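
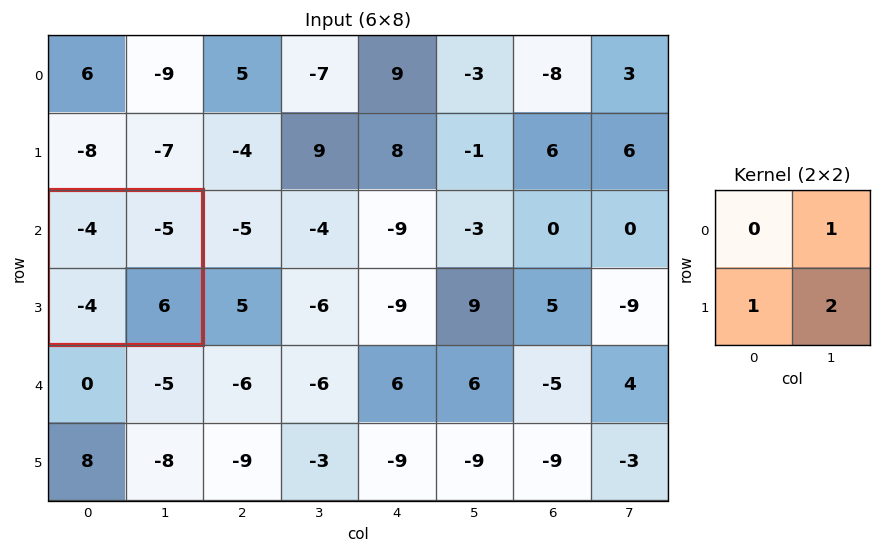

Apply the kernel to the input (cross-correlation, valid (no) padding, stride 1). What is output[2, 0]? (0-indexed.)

The receptive field on the input at this output position is [-4 -5 / -4 6]. Elementwise product with the kernel and sum: -5·1 + -4·1 + 6·2.

3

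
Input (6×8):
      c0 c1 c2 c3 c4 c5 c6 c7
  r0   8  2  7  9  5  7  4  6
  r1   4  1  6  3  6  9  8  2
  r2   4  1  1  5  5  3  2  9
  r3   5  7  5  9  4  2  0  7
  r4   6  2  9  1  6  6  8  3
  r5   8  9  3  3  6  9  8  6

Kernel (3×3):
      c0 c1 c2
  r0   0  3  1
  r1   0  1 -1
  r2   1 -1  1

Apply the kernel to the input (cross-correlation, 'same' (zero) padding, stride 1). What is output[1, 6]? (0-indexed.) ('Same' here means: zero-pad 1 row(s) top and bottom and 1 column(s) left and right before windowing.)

The receptive field on the zero-padded input at this output position is [7 4 6 / 9 8 2 / 3 2 9]. Elementwise product with the kernel and sum: 4·3 + 6·1 + 8·1 + 2·-1 + 3·1 + 2·-1 + 9·1.

34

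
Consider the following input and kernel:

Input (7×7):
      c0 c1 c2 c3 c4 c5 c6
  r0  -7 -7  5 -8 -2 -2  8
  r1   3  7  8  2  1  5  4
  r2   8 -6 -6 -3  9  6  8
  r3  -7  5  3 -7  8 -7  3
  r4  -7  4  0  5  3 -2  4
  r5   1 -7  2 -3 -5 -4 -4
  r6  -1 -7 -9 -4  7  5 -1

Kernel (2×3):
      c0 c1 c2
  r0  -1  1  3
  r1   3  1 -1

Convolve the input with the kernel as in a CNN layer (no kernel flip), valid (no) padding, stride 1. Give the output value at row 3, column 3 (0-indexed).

The receptive field on the input at this output position is [-7 8 -7 / 5 3 -2]. Elementwise product with the kernel and sum: -7·-1 + 8·1 + -7·3 + 5·3 + 3·1 + -2·-1.

14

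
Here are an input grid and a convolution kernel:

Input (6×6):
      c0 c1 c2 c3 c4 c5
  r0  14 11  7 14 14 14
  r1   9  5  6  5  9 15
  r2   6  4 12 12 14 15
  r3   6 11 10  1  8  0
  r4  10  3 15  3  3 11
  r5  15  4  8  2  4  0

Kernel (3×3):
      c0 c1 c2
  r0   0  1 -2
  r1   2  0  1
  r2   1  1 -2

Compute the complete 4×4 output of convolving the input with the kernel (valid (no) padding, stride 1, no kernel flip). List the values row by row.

Output[0,0]: The receptive field on the input at this output position is [14 11 7 / 9 5 6 / 6 4 12]. Elementwise product with the kernel and sum: 11·1 + 7·-2 + 9·2 + 6·1 + 6·1 + 4·1 + 12·-2.

7 -14 3 7
14 35 20 27
-15 23 24 -30
29 25 20 31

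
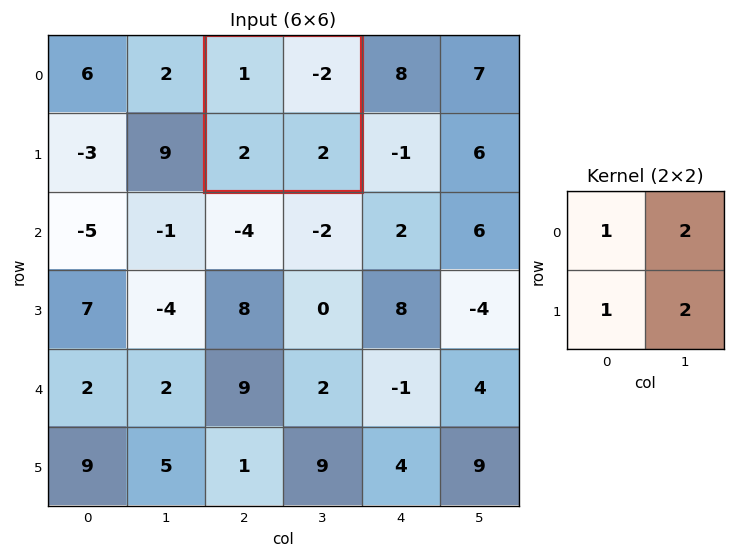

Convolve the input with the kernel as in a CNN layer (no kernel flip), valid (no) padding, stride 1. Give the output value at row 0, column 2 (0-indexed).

The receptive field on the input at this output position is [1 -2 / 2 2]. Elementwise product with the kernel and sum: 1·1 + -2·2 + 2·1 + 2·2.

3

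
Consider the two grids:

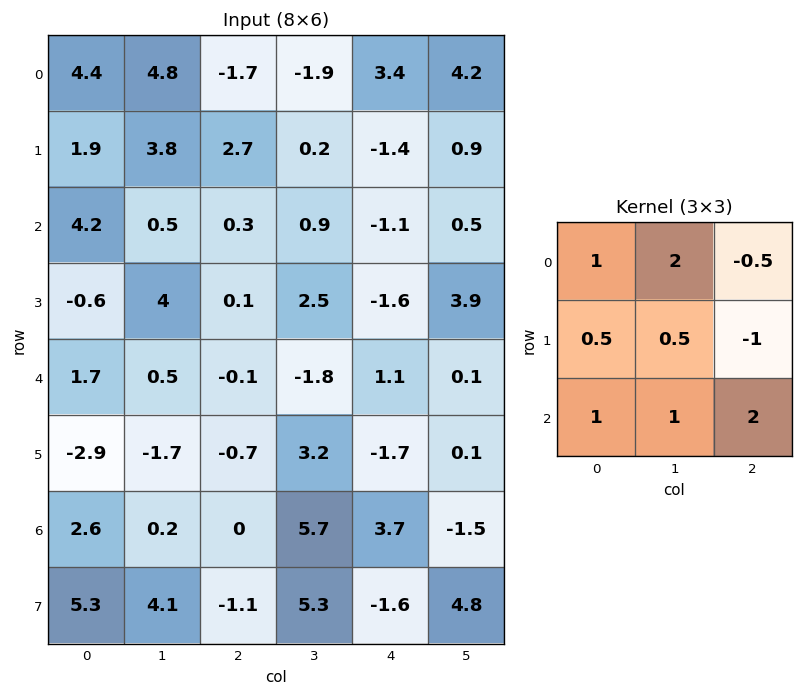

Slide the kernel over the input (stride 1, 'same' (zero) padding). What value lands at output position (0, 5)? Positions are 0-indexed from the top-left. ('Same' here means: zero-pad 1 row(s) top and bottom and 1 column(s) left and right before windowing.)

The receptive field on the zero-padded input at this output position is [0 0 0 / 3.4 4.2 0 / -1.4 0.9 0]. Elementwise product with the kernel and sum: 0·1 + 0·2 + 0·-0.5 + 3.4·0.5 + 4.2·0.5 + 0·-1 + -1.4·1 + 0.9·1 + 0·2.

3.3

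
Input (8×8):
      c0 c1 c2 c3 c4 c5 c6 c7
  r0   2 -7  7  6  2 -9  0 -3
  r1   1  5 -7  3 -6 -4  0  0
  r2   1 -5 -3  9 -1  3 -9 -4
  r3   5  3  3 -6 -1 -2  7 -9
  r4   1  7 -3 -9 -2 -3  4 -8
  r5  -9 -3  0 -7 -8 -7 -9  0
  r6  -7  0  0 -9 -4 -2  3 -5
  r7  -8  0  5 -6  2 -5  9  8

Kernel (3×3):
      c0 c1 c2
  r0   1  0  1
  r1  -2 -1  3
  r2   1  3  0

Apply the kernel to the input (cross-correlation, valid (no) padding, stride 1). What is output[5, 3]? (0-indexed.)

The receptive field on the input at this output position is [-7 -8 -7 / -9 -4 -2 / -6 2 -5]. Elementwise product with the kernel and sum: -7·1 + -7·1 + -9·-2 + -4·-1 + -2·3 + -6·1 + 2·3.

2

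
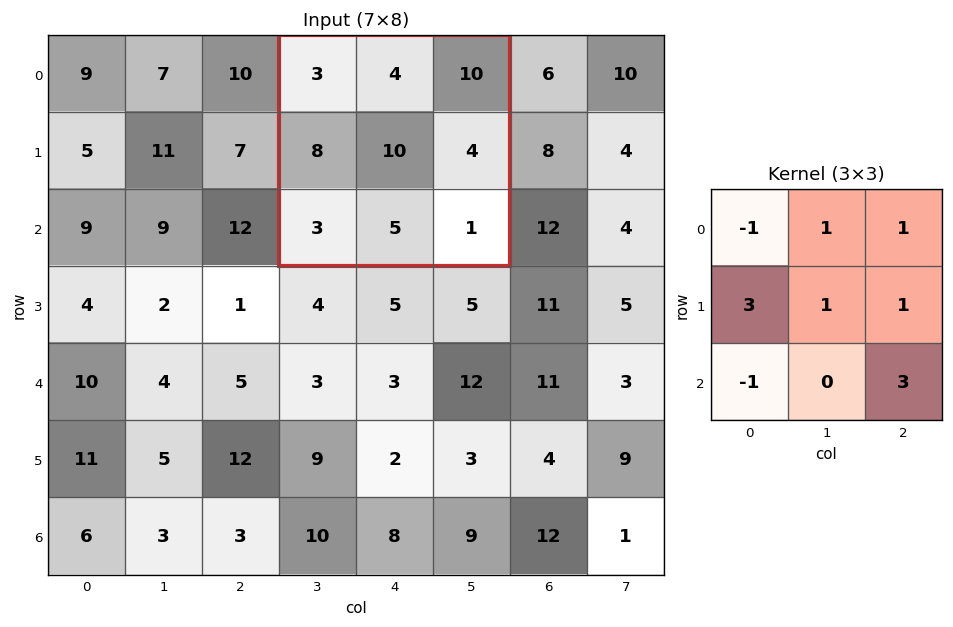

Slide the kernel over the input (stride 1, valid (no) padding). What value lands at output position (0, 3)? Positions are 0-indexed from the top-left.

The receptive field on the input at this output position is [3 4 10 / 8 10 4 / 3 5 1]. Elementwise product with the kernel and sum: 3·-1 + 4·1 + 10·1 + 8·3 + 10·1 + 4·1 + 3·-1 + 1·3.

49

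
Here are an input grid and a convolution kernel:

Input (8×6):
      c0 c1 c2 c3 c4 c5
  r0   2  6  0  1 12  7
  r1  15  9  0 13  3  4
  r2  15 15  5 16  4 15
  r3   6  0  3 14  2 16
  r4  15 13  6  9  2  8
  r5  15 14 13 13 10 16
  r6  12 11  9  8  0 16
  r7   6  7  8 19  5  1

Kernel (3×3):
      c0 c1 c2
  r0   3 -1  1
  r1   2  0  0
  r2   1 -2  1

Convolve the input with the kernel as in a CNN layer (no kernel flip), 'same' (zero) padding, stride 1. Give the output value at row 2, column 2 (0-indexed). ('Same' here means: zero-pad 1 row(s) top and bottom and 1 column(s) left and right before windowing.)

The receptive field on the zero-padded input at this output position is [9 0 13 / 15 5 16 / 0 3 14]. Elementwise product with the kernel and sum: 9·3 + 0·-1 + 13·1 + 15·2 + 0·1 + 3·-2 + 14·1.

78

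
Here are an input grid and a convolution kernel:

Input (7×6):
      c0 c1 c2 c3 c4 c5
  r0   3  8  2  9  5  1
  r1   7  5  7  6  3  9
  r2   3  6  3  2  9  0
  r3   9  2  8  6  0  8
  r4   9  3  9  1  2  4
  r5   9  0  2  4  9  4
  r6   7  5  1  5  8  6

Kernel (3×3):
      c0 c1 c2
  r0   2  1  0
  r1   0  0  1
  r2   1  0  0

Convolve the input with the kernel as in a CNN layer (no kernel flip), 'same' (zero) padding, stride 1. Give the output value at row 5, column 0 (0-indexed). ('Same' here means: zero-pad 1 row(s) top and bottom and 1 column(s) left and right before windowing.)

9

The receptive field on the zero-padded input at this output position is [0 9 3 / 0 9 0 / 0 7 5]. Elementwise product with the kernel and sum: 0·2 + 9·1 + 0·1 + 0·1.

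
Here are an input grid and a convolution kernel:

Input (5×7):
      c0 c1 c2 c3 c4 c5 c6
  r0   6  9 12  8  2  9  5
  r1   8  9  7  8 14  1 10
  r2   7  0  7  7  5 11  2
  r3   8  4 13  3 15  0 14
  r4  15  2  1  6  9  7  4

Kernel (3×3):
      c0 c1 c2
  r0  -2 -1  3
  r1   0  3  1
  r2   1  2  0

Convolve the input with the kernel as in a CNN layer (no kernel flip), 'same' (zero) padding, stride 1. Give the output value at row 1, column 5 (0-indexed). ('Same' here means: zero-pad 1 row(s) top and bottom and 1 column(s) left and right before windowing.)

The receptive field on the zero-padded input at this output position is [2 9 5 / 14 1 10 / 5 11 2]. Elementwise product with the kernel and sum: 2·-2 + 9·-1 + 5·3 + 1·3 + 10·1 + 5·1 + 11·2.

42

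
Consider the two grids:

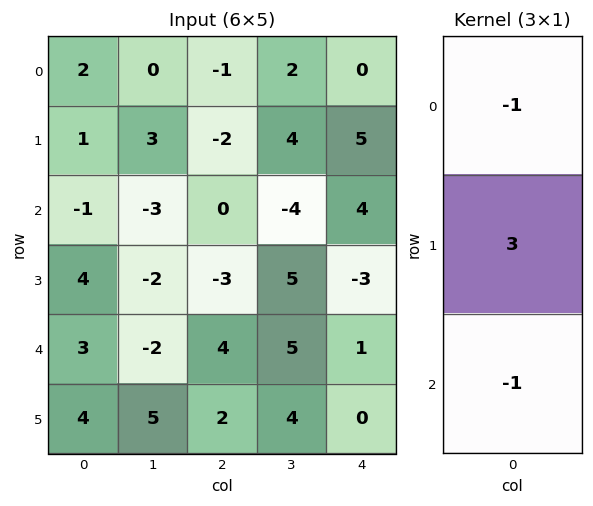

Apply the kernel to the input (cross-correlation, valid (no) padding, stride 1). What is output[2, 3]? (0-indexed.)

14

The receptive field on the input at this output position is [-4 / 5 / 5]. Elementwise product with the kernel and sum: -4·-1 + 5·3 + 5·-1.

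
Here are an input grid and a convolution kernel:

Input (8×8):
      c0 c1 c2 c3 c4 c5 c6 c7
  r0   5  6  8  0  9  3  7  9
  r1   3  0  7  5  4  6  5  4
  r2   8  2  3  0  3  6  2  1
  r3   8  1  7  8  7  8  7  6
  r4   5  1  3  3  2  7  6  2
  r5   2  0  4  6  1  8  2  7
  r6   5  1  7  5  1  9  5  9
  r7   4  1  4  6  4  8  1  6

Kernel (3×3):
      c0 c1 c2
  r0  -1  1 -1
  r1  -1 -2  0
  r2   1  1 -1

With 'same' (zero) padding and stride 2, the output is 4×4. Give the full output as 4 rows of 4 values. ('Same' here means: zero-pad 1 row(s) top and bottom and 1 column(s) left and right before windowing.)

Output[0,0]: The receptive field on the zero-padded input at this output position is [0 0 0 / 0 5 6 / 0 3 0]. Elementwise product with the kernel and sum: 0·-1 + 0·1 + 0·-1 + 0·-1 + 5·-2 + 0·1 + 3·1 + 0·-1.
Output[0,1]: The receptive field on the zero-padded input at this output position is [0 0 0 / 6 8 0 / 0 7 5]. Elementwise product with the kernel and sum: 0·-1 + 0·1 + 0·-1 + 6·-1 + 8·-2 + 0·1 + 7·1 + 5·-1.

-7 -20 -15 -10
-6 -6 -6 -6
-1 -11 -17 -23
-5 -18 -18 -29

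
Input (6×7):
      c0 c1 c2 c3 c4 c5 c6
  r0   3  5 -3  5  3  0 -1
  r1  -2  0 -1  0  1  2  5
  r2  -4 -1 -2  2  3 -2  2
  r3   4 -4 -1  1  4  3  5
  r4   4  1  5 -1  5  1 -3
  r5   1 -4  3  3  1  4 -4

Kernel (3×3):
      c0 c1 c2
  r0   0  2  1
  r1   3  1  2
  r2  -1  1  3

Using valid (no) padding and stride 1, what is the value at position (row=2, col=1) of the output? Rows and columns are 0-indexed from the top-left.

The receptive field on the input at this output position is [-1 -2 2 / -4 -1 1 / 1 5 -1]. Elementwise product with the kernel and sum: -2·2 + 2·1 + -4·3 + -1·1 + 1·2 + 1·-1 + 5·1 + -1·3.

-12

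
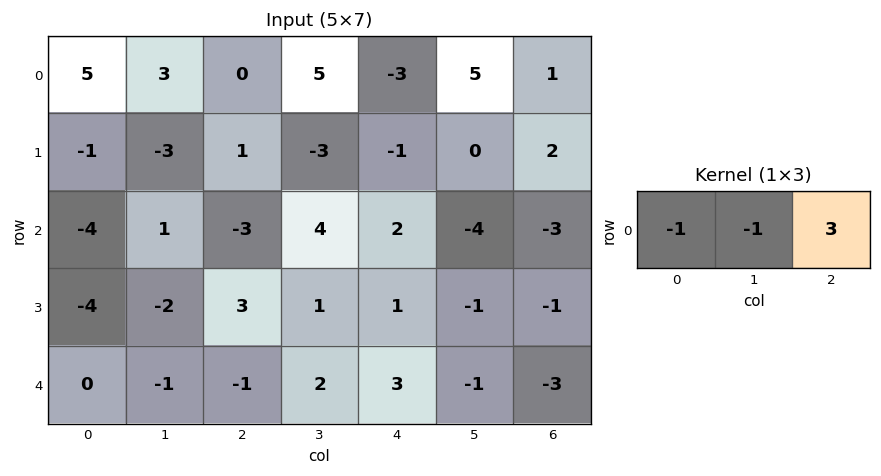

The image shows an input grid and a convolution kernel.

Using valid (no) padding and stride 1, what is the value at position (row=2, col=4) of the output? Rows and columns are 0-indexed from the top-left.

The receptive field on the input at this output position is [2 -4 -3]. Elementwise product with the kernel and sum: 2·-1 + -4·-1 + -3·3.

-7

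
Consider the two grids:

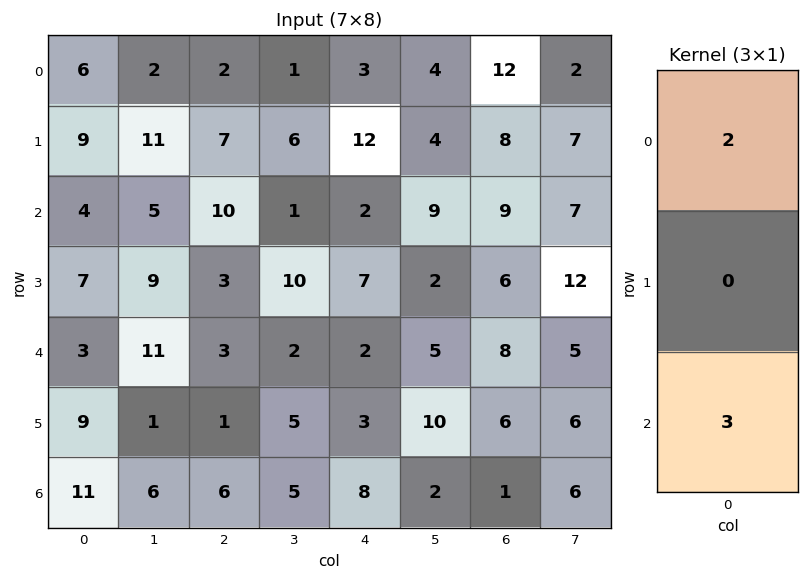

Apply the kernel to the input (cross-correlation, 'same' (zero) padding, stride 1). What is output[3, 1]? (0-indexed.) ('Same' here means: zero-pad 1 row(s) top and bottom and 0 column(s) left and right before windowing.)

The receptive field on the zero-padded input at this output position is [5 / 9 / 11]. Elementwise product with the kernel and sum: 5·2 + 11·3.

43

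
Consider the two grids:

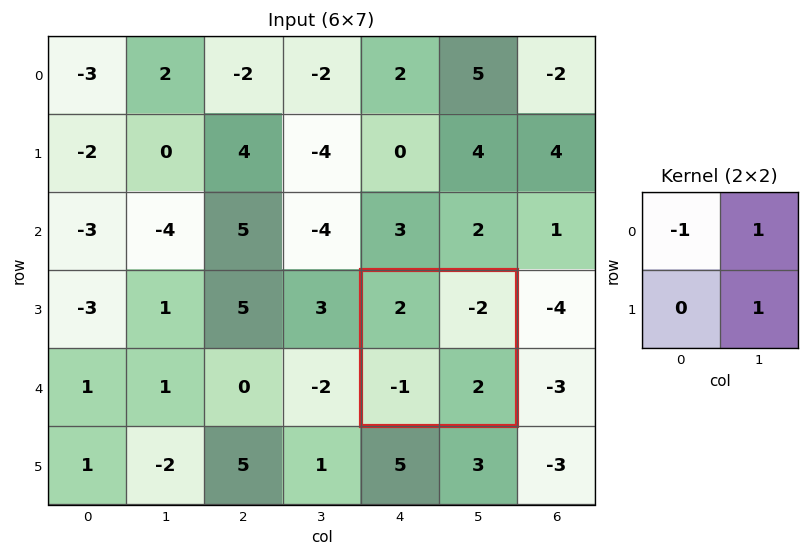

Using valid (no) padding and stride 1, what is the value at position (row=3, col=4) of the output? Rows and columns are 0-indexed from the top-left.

The receptive field on the input at this output position is [2 -2 / -1 2]. Elementwise product with the kernel and sum: 2·-1 + -2·1 + 2·1.

-2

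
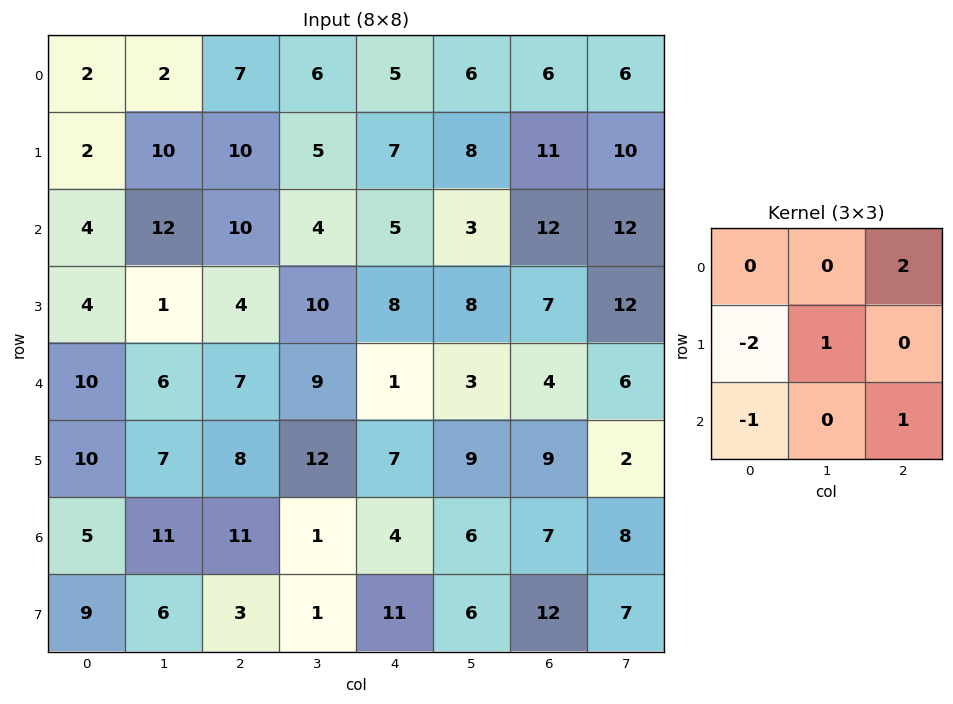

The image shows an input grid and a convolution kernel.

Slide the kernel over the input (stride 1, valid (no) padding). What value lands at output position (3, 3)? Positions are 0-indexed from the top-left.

-4

The receptive field on the input at this output position is [10 8 8 / 9 1 3 / 12 7 9]. Elementwise product with the kernel and sum: 8·2 + 9·-2 + 1·1 + 12·-1 + 9·1.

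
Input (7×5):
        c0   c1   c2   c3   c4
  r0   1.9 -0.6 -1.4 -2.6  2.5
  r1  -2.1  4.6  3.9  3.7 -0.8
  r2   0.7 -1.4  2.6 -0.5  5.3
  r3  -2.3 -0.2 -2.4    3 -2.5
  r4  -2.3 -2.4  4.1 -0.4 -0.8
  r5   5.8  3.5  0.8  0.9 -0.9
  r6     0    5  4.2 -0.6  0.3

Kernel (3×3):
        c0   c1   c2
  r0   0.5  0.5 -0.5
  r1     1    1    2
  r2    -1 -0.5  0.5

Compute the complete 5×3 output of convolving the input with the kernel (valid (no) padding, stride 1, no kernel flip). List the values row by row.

Output[0,0]: The receptive field on the input at this output position is [1.9 -0.6 -1.4 / -2.1 4.6 3.9 / 0.7 -1.4 2.6]. Elementwise product with the kernel and sum: 1.9·0.5 + -0.6·0.5 + -1.4·-0.5 + -2.1·1 + 4.6·1 + 3.9·2 + 0.7·-1 + -1.4·-0.5 + 2.6·0.5.

12.95 16.05 3.05
5 5.5 16.55
-3.4 4.4 -10.3
-3.7 -5.35 1.95
6.1 -0.25 -1.6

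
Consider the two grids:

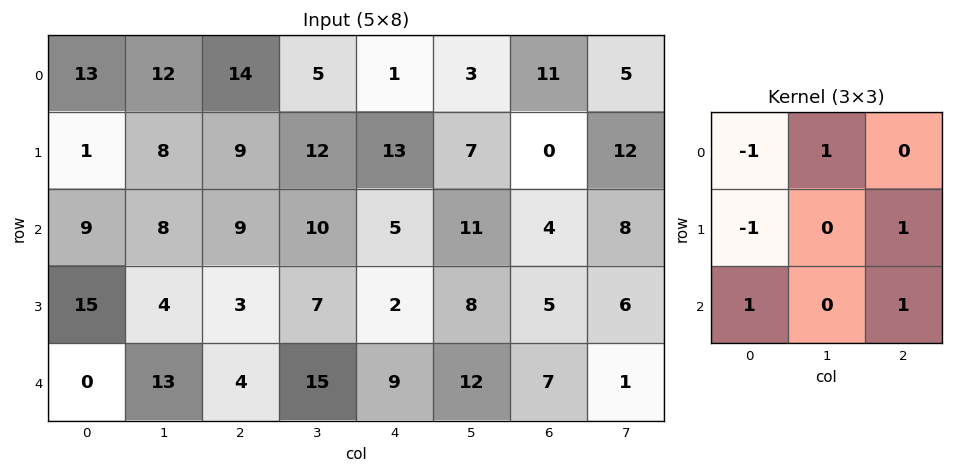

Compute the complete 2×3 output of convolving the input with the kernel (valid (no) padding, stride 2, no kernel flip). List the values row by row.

Output[0,0]: The receptive field on the input at this output position is [13 12 14 / 1 8 9 / 9 8 9]. Elementwise product with the kernel and sum: 13·-1 + 12·1 + 1·-1 + 9·1 + 9·1 + 9·1.

25 9 -2
-9 13 25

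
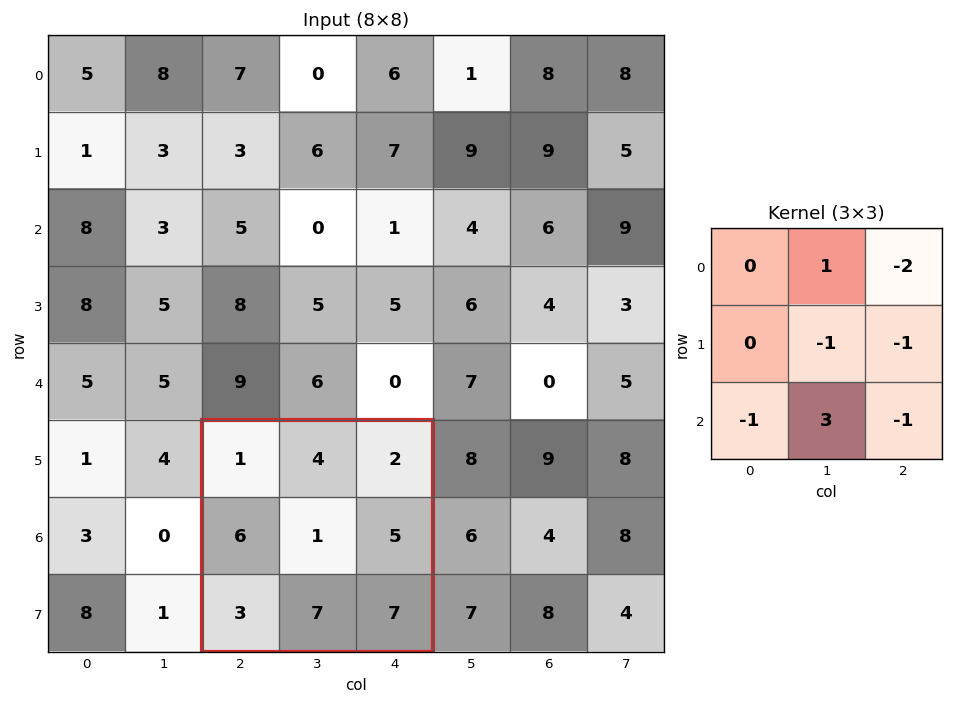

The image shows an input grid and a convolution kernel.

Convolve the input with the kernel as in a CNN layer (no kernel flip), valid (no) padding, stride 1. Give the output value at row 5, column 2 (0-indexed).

5

The receptive field on the input at this output position is [1 4 2 / 6 1 5 / 3 7 7]. Elementwise product with the kernel and sum: 4·1 + 2·-2 + 1·-1 + 5·-1 + 3·-1 + 7·3 + 7·-1.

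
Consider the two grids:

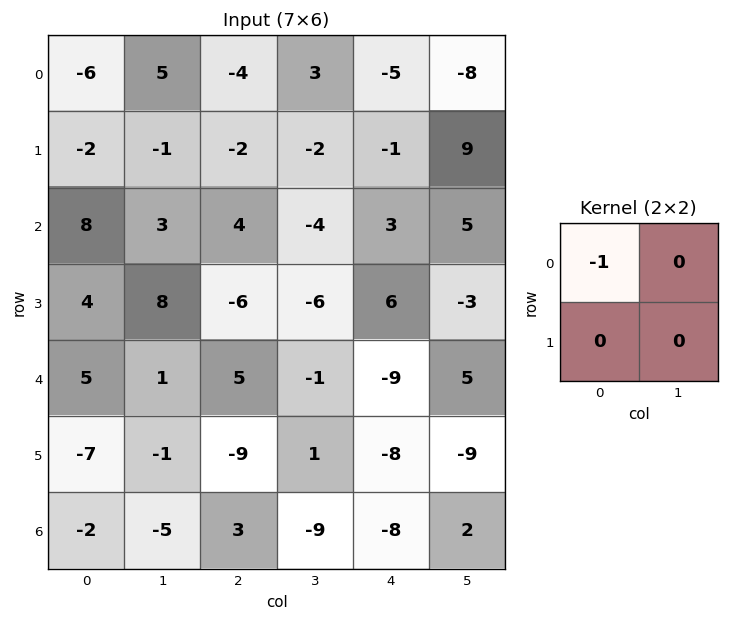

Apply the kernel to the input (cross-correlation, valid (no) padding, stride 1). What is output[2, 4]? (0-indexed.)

-3

The receptive field on the input at this output position is [3 5 / 6 -3]. Elementwise product with the kernel and sum: 3·-1.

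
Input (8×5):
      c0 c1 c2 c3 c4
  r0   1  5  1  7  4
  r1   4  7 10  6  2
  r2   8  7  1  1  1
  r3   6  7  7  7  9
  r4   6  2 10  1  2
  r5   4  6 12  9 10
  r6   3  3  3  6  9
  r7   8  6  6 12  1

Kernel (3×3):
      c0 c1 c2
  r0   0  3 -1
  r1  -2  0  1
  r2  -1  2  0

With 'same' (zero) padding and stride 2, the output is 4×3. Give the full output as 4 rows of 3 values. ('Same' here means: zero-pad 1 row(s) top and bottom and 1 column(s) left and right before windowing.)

Output[0,0]: The receptive field on the zero-padded input at this output position is [0 0 0 / 0 1 5 / 0 4 7]. Elementwise product with the kernel and sum: 0·3 + 0·-1 + 0·-2 + 5·1 + 0·-1 + 4·2.

13 10 -16
24 18 15
21 29 36
25 33 8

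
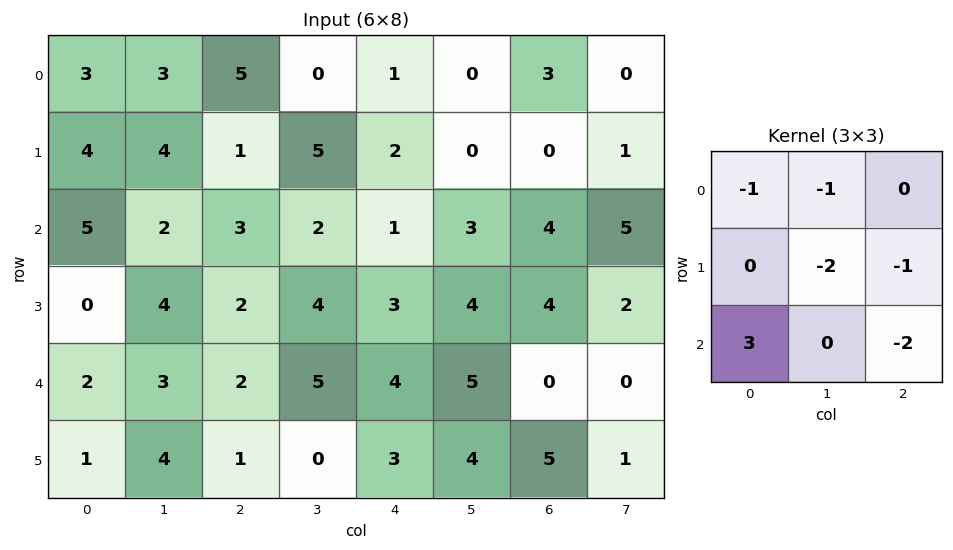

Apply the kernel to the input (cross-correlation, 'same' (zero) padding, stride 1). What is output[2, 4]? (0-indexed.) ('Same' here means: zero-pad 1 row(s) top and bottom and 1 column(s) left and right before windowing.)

-8

The receptive field on the zero-padded input at this output position is [5 2 0 / 2 1 3 / 4 3 4]. Elementwise product with the kernel and sum: 5·-1 + 2·-1 + 1·-2 + 3·-1 + 4·3 + 4·-2.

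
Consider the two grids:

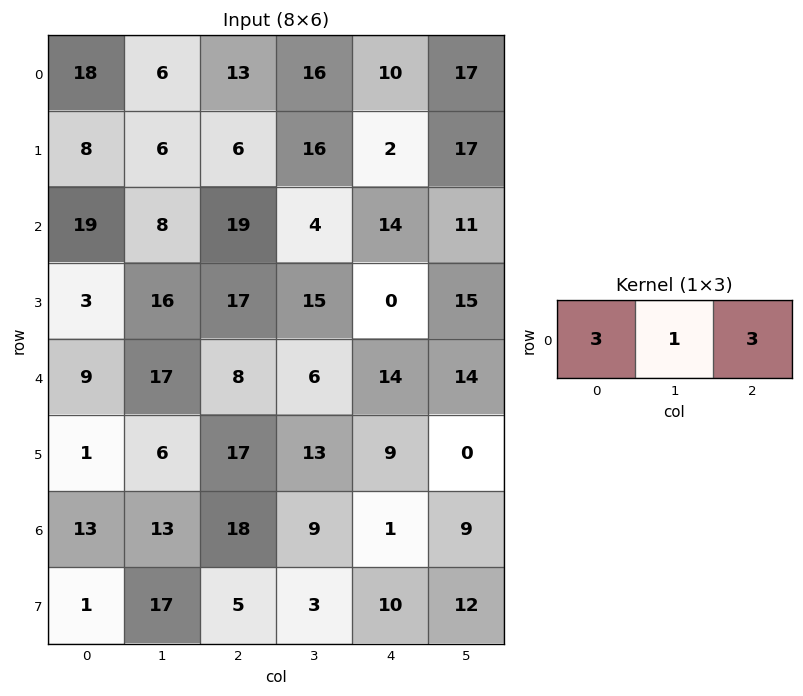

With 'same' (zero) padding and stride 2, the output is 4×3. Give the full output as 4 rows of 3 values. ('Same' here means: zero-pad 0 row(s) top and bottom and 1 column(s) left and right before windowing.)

36 79 109
43 55 59
60 77 74
52 84 55

Output[0,0]: The receptive field on the zero-padded input at this output position is [0 18 6]. Elementwise product with the kernel and sum: 0·3 + 18·1 + 6·3.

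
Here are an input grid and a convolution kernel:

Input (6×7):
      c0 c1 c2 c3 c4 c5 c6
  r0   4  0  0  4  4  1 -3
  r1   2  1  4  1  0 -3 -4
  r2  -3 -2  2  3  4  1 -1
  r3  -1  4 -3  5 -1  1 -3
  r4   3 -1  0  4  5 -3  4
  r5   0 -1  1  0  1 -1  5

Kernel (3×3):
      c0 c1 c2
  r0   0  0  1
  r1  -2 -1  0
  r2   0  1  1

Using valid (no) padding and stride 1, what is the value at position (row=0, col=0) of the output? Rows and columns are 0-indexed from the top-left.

The receptive field on the input at this output position is [4 0 0 / 2 1 4 / -3 -2 2]. Elementwise product with the kernel and sum: 0·1 + 2·-2 + 1·-1 + -2·1 + 2·1.

-5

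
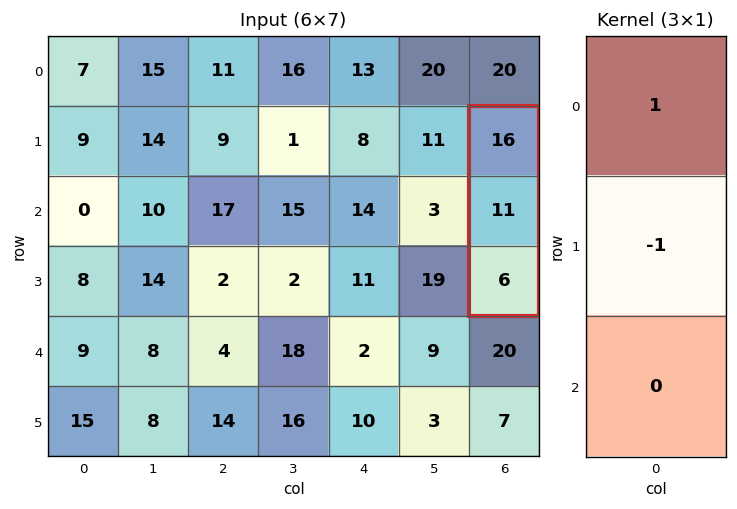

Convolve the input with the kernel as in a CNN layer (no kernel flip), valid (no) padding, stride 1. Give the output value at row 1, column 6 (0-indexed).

The receptive field on the input at this output position is [16 / 11 / 6]. Elementwise product with the kernel and sum: 16·1 + 11·-1.

5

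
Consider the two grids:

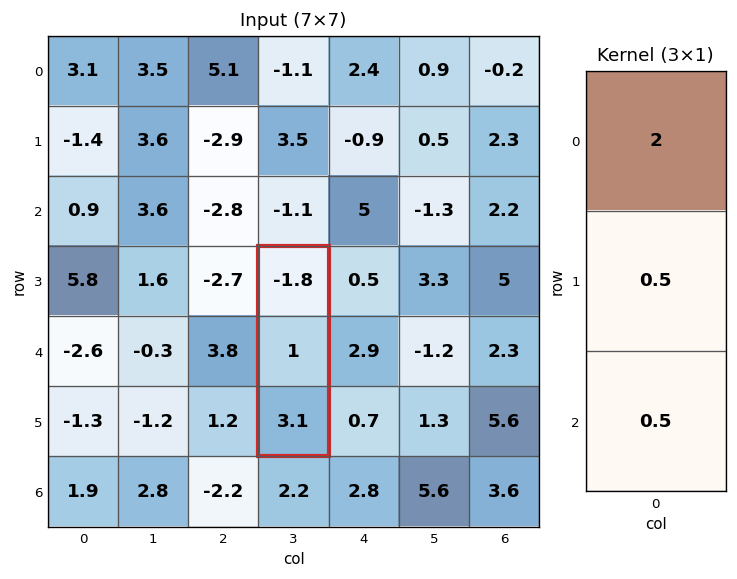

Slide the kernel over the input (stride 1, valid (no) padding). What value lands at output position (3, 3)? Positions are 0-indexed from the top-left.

-1.55

The receptive field on the input at this output position is [-1.8 / 1 / 3.1]. Elementwise product with the kernel and sum: -1.8·2 + 1·0.5 + 3.1·0.5.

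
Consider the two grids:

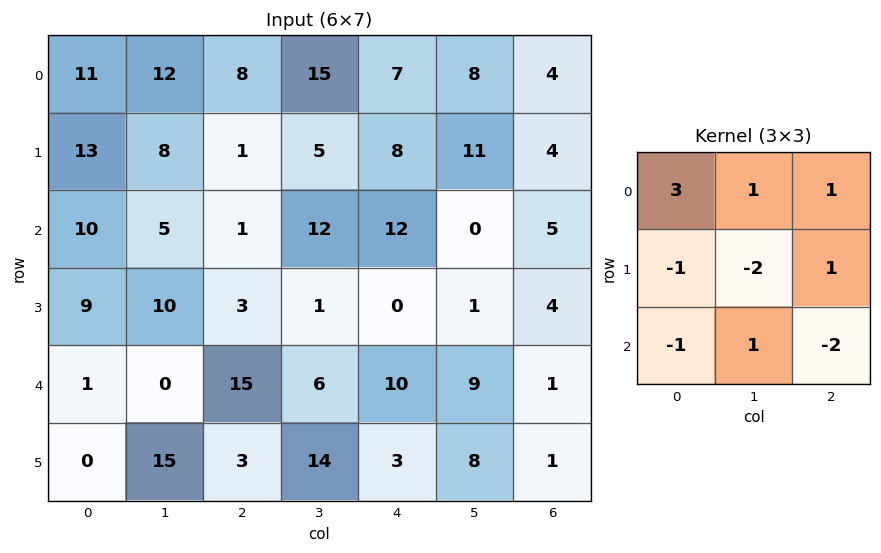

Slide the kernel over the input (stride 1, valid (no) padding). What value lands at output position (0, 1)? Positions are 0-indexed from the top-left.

The receptive field on the input at this output position is [12 8 15 / 8 1 5 / 5 1 12]. Elementwise product with the kernel and sum: 12·3 + 8·1 + 15·1 + 8·-1 + 1·-2 + 5·1 + 5·-1 + 1·1 + 12·-2.

26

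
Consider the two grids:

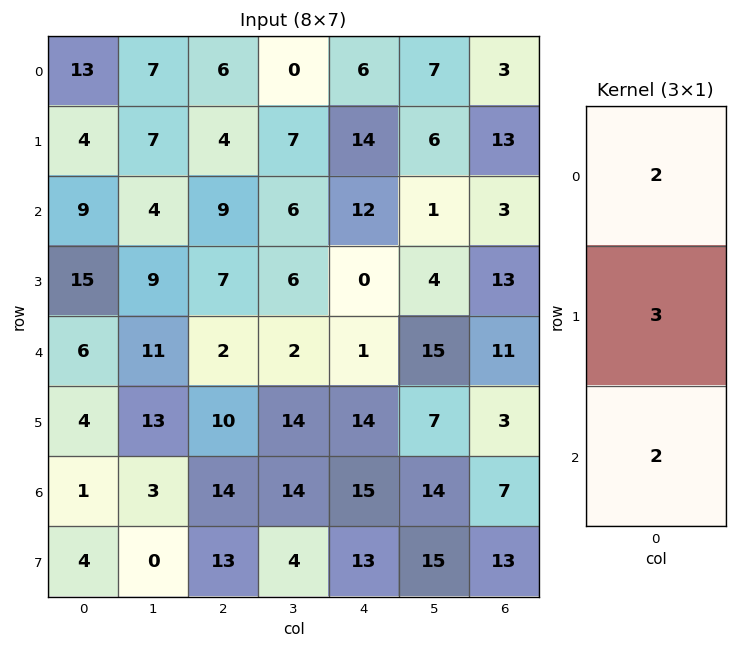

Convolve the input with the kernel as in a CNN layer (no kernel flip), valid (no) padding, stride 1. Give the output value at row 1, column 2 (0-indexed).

The receptive field on the input at this output position is [4 / 9 / 7]. Elementwise product with the kernel and sum: 4·2 + 9·3 + 7·2.

49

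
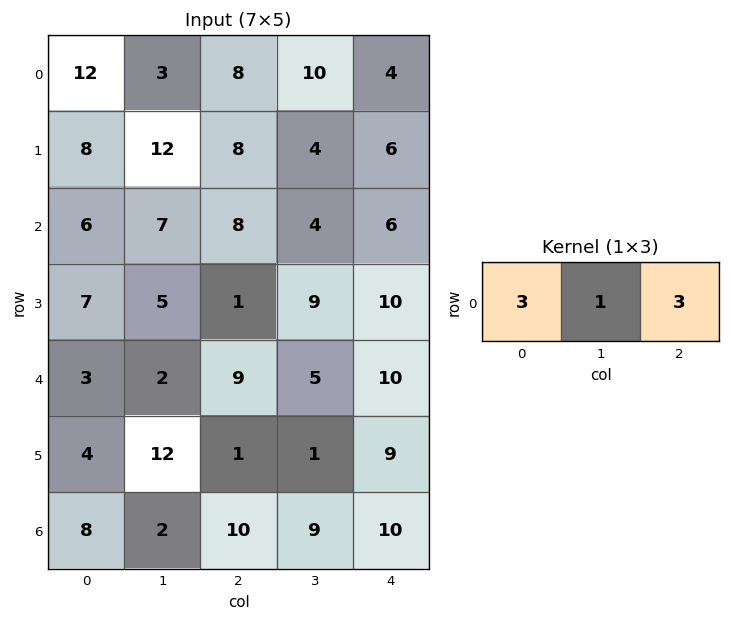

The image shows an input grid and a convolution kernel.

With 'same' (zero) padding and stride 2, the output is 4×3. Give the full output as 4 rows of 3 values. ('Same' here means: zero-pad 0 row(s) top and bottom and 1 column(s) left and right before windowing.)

Output[0,0]: The receptive field on the zero-padded input at this output position is [0 12 3]. Elementwise product with the kernel and sum: 0·3 + 12·1 + 3·3.

21 47 34
27 41 18
9 30 25
14 43 37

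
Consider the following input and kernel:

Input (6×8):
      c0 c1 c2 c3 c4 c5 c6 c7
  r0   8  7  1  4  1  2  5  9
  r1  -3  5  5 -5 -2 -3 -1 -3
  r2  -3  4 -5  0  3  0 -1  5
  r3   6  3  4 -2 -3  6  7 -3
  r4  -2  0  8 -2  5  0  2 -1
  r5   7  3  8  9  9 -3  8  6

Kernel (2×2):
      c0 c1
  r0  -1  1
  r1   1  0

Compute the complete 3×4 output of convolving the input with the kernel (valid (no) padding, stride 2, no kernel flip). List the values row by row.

-4 8 -1 3
13 9 -6 13
9 -2 4 5

Output[0,0]: The receptive field on the input at this output position is [8 7 / -3 5]. Elementwise product with the kernel and sum: 8·-1 + 7·1 + -3·1.
Output[0,1]: The receptive field on the input at this output position is [1 4 / 5 -5]. Elementwise product with the kernel and sum: 1·-1 + 4·1 + 5·1.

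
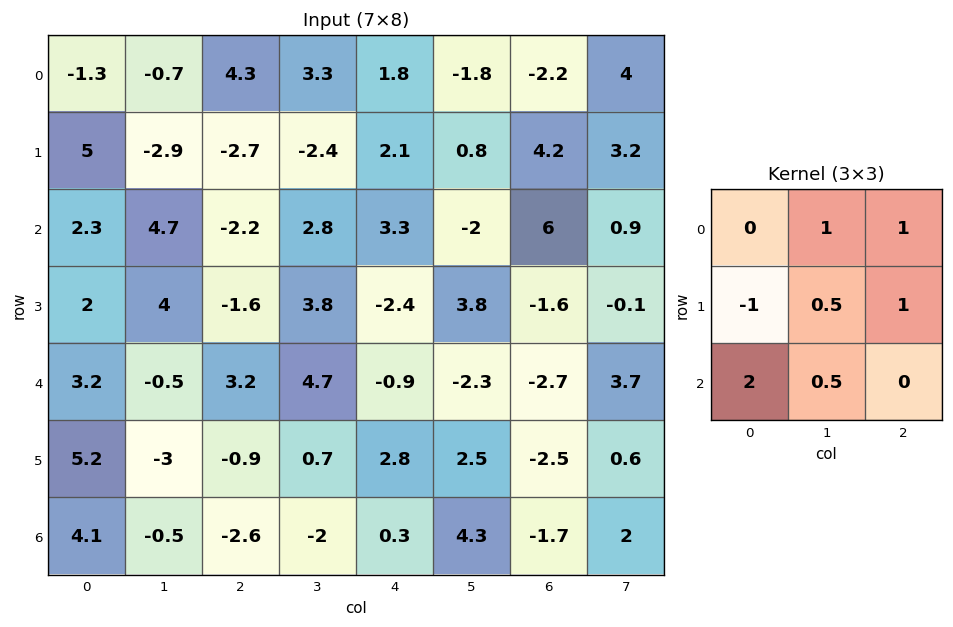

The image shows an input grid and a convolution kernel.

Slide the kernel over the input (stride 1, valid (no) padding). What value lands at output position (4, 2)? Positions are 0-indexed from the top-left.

The receptive field on the input at this output position is [3.2 4.7 -0.9 / -0.9 0.7 2.8 / -2.6 -2 0.3]. Elementwise product with the kernel and sum: 4.7·1 + -0.9·1 + -0.9·-1 + 0.7·0.5 + 2.8·1 + -2.6·2 + -2·0.5.

1.65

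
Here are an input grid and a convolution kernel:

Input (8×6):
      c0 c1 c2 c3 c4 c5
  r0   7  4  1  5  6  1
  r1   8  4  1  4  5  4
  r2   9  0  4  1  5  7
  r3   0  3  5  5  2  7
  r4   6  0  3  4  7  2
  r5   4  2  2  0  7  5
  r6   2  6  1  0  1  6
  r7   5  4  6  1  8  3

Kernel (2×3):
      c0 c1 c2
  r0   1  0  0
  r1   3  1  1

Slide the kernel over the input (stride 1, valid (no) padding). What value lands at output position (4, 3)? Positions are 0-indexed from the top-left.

The receptive field on the input at this output position is [4 7 2 / 0 7 5]. Elementwise product with the kernel and sum: 4·1 + 0·3 + 7·1 + 5·1.

16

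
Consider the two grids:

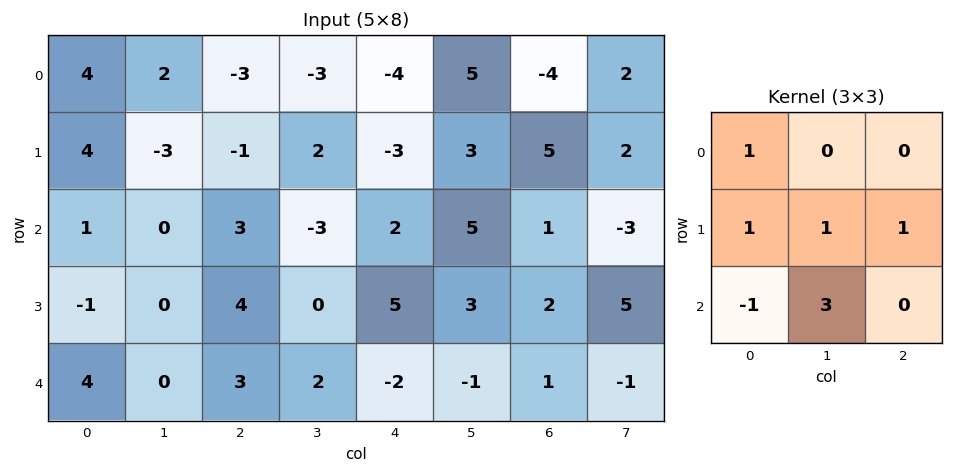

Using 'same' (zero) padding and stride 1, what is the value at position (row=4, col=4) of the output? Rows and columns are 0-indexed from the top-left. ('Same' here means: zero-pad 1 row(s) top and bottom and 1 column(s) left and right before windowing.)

The receptive field on the zero-padded input at this output position is [0 5 3 / 2 -2 -1 / 0 0 0]. Elementwise product with the kernel and sum: 0·1 + 2·1 + -2·1 + -1·1 + 0·-1 + 0·3.

-1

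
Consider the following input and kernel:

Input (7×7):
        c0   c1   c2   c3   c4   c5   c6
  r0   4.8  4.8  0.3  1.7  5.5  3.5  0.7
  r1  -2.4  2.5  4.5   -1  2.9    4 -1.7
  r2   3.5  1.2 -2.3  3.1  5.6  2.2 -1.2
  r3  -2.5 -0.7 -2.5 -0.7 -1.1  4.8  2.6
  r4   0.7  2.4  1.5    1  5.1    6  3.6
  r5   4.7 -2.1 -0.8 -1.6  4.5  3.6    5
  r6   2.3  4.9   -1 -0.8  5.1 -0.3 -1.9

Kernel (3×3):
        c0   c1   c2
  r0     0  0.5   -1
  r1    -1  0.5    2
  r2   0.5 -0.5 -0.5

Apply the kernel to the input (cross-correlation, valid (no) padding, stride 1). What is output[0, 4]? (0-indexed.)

-0.95

The receptive field on the input at this output position is [5.5 3.5 0.7 / 2.9 4 -1.7 / 5.6 2.2 -1.2]. Elementwise product with the kernel and sum: 3.5·0.5 + 0.7·-1 + 2.9·-1 + 4·0.5 + -1.7·2 + 5.6·0.5 + 2.2·-0.5 + -1.2·-0.5.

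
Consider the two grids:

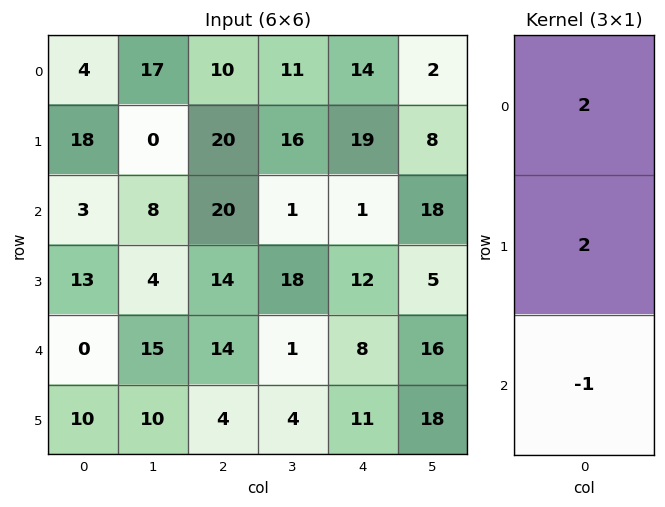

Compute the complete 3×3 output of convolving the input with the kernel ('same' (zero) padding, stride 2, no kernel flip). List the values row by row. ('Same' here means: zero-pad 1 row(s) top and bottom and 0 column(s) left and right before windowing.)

-10 0 9
29 66 28
16 52 29

Output[0,0]: The receptive field on the zero-padded input at this output position is [0 / 4 / 18]. Elementwise product with the kernel and sum: 0·2 + 4·2 + 18·-1.
Output[0,1]: The receptive field on the zero-padded input at this output position is [0 / 10 / 20]. Elementwise product with the kernel and sum: 0·2 + 10·2 + 20·-1.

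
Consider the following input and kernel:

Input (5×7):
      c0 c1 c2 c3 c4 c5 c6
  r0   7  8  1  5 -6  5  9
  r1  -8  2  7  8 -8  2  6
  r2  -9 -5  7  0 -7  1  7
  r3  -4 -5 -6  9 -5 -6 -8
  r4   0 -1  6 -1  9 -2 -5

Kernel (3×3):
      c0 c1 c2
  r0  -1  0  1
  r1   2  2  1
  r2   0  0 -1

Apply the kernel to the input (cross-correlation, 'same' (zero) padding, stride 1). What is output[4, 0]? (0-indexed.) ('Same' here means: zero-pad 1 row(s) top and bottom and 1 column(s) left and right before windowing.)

The receptive field on the zero-padded input at this output position is [0 -4 -5 / 0 0 -1 / 0 0 0]. Elementwise product with the kernel and sum: 0·-1 + -5·1 + 0·2 + 0·2 + -1·1 + 0·-1.

-6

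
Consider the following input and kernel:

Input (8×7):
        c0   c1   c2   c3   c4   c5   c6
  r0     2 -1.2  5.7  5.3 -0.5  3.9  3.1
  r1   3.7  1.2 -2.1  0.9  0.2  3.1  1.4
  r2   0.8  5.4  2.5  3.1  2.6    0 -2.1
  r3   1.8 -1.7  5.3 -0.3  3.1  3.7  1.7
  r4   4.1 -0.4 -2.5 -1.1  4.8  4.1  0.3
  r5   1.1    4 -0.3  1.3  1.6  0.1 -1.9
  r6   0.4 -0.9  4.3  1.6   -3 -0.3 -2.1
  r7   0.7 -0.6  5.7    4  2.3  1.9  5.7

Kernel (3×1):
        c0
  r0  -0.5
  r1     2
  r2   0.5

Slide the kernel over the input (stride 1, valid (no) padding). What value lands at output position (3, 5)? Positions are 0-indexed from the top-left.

The receptive field on the input at this output position is [3.7 / 4.1 / 0.1]. Elementwise product with the kernel and sum: 3.7·-0.5 + 4.1·2 + 0.1·0.5.

6.4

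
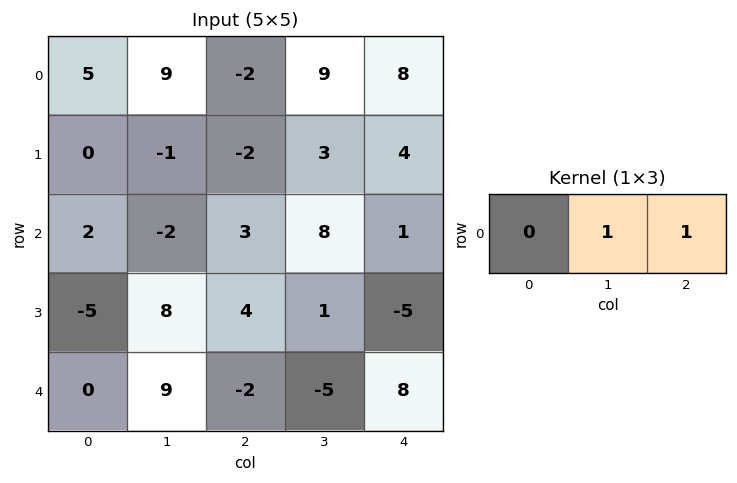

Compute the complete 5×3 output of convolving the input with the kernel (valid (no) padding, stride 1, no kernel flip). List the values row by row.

7 7 17
-3 1 7
1 11 9
12 5 -4
7 -7 3

Output[0,0]: The receptive field on the input at this output position is [5 9 -2]. Elementwise product with the kernel and sum: 9·1 + -2·1.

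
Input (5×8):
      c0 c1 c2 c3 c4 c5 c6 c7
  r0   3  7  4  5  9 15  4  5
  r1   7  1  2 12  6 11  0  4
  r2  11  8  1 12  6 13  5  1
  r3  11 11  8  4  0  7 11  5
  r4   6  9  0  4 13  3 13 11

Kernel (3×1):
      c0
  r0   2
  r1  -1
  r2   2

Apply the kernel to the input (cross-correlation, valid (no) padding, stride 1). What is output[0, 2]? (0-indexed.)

The receptive field on the input at this output position is [4 / 2 / 1]. Elementwise product with the kernel and sum: 4·2 + 2·-1 + 1·2.

8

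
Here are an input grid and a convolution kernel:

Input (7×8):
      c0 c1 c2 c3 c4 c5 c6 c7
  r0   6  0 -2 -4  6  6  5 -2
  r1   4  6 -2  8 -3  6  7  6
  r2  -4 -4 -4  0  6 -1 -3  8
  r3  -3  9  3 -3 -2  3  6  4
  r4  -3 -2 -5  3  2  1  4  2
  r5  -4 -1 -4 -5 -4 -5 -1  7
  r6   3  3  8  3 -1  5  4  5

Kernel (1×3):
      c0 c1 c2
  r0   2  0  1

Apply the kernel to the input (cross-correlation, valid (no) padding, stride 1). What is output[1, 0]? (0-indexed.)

6

The receptive field on the input at this output position is [4 6 -2]. Elementwise product with the kernel and sum: 4·2 + -2·1.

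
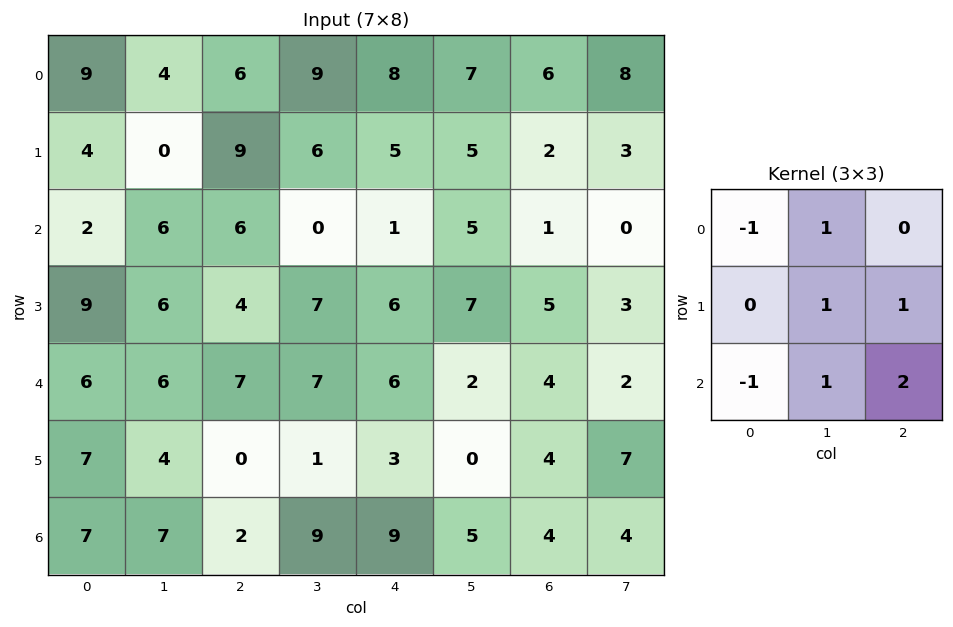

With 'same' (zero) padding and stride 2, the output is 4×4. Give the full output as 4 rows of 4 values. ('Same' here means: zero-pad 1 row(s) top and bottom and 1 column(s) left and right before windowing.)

Output[0,0]: The receptive field on the zero-padded input at this output position is [0 0 0 / 0 9 4 / 0 4 0]. Elementwise product with the kernel and sum: 0·-1 + 0·1 + 9·1 + 4·1 + 0·-1 + 4·1 + 0·2.
Output[0,1]: The receptive field on the zero-padded input at this output position is [0 0 0 / 4 6 9 / 0 9 6]. Elementwise product with the kernel and sum: 0·-1 + 0·1 + 6·1 + 9·1 + 0·-1 + 9·1 + 6·2.

17 36 24 17
33 27 18 2
36 10 9 22
21 7 16 12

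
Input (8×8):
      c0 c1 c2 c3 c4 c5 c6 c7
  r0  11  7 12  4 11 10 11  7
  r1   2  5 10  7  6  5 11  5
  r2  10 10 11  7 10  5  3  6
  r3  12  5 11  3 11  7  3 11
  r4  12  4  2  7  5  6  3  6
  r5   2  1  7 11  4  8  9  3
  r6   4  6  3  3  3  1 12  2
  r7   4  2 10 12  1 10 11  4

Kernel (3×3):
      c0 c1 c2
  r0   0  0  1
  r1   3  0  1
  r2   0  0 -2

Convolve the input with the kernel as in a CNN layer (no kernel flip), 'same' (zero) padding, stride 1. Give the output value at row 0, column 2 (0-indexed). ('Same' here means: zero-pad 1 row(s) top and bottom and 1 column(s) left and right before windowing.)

11

The receptive field on the zero-padded input at this output position is [0 0 0 / 7 12 4 / 5 10 7]. Elementwise product with the kernel and sum: 0·1 + 7·3 + 4·1 + 7·-2.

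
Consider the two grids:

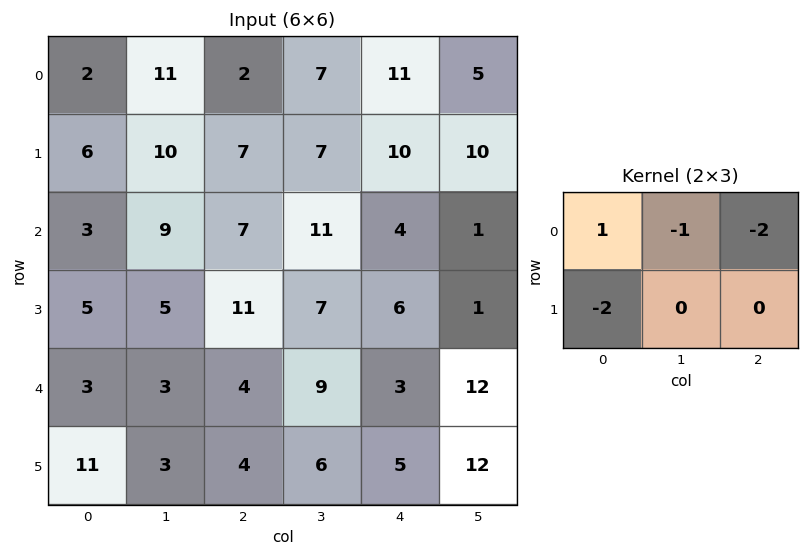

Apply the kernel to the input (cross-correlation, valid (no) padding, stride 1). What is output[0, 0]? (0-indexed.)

The receptive field on the input at this output position is [2 11 2 / 6 10 7]. Elementwise product with the kernel and sum: 2·1 + 11·-1 + 2·-2 + 6·-2.

-25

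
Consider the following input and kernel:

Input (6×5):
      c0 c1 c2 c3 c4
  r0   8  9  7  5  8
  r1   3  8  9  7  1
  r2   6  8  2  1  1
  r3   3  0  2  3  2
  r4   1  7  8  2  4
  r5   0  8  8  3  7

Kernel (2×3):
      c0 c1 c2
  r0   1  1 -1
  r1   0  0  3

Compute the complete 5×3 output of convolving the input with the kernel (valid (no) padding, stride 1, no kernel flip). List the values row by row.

Output[0,0]: The receptive field on the input at this output position is [8 9 7 / 3 8 9]. Elementwise product with the kernel and sum: 8·1 + 9·1 + 7·-1 + 9·3.
Output[0,1]: The receptive field on the input at this output position is [9 7 5 / 8 9 7]. Elementwise product with the kernel and sum: 9·1 + 7·1 + 5·-1 + 7·3.

37 32 7
8 13 18
18 18 8
25 5 15
24 22 27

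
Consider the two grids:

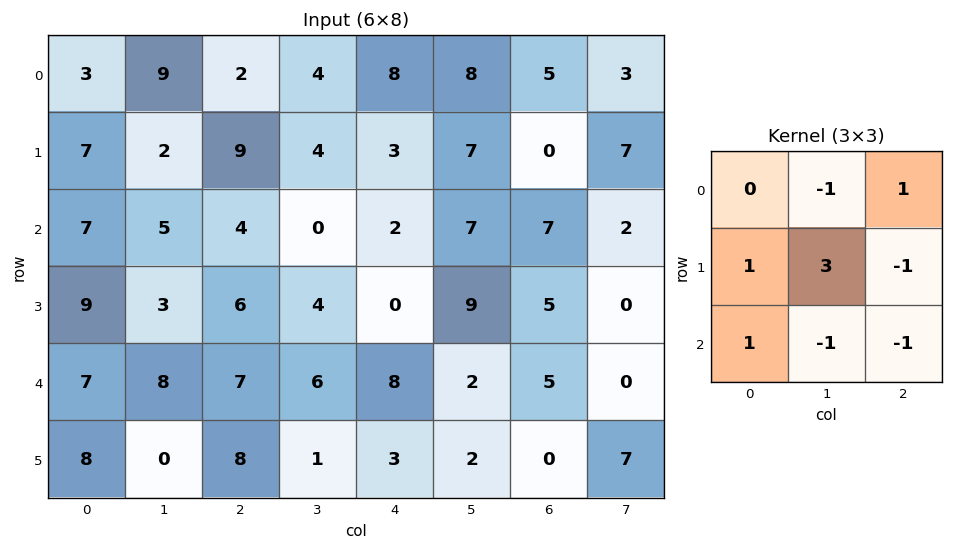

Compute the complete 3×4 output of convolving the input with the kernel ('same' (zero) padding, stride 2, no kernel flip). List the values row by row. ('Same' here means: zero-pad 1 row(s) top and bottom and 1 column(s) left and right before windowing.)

-9 0 14 20
-1 5 -2 37
-1 12 33 7

Output[0,0]: The receptive field on the zero-padded input at this output position is [0 0 0 / 0 3 9 / 0 7 2]. Elementwise product with the kernel and sum: 0·-1 + 0·1 + 0·1 + 3·3 + 9·-1 + 0·1 + 7·-1 + 2·-1.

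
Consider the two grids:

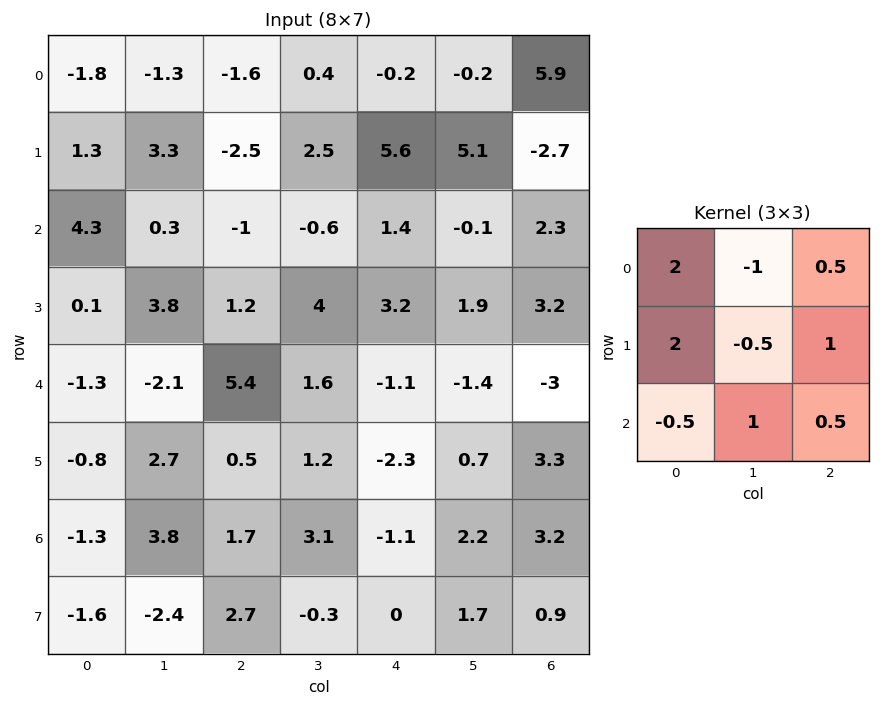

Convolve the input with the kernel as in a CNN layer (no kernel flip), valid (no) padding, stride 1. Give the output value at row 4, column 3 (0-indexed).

The receptive field on the input at this output position is [1.6 -1.1 -1.4 / 1.2 -2.3 0.7 / 3.1 -1.1 2.2]. Elementwise product with the kernel and sum: 1.6·2 + -1.1·-1 + -1.4·0.5 + 1.2·2 + -2.3·-0.5 + 0.7·1 + 3.1·-0.5 + -1.1·1 + 2.2·0.5.

6.3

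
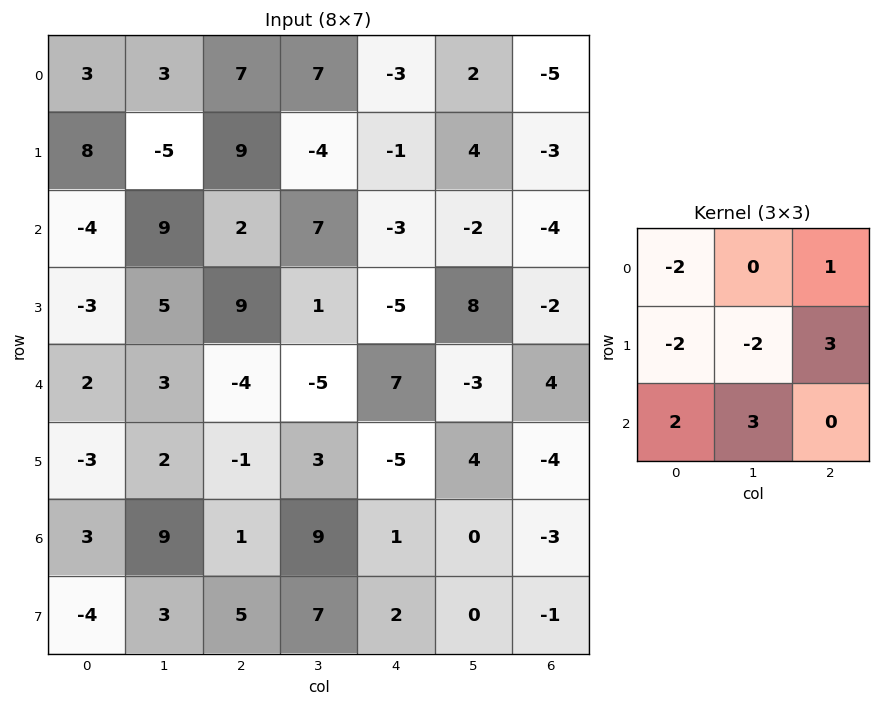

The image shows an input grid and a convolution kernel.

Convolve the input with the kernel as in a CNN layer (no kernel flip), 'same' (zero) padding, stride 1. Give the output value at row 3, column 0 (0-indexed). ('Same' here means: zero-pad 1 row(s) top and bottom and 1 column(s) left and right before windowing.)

The receptive field on the zero-padded input at this output position is [0 -4 9 / 0 -3 5 / 0 2 3]. Elementwise product with the kernel and sum: 0·-2 + 9·1 + 0·-2 + -3·-2 + 5·3 + 0·2 + 2·3.

36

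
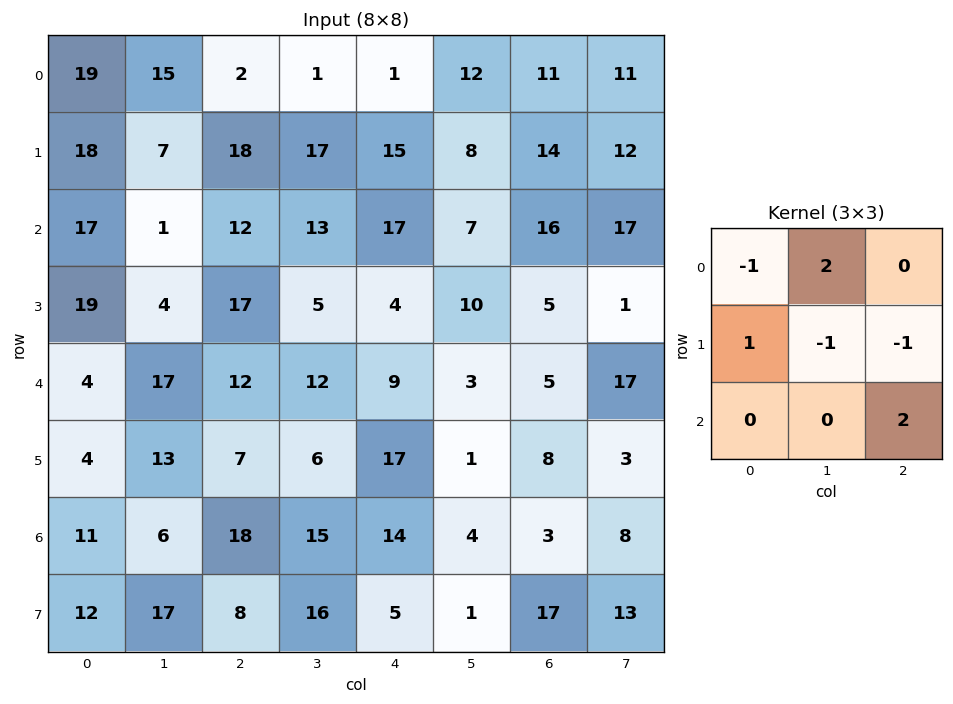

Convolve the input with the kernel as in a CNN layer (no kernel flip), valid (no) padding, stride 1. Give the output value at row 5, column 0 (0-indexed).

The receptive field on the input at this output position is [4 13 7 / 11 6 18 / 12 17 8]. Elementwise product with the kernel and sum: 4·-1 + 13·2 + 11·1 + 6·-1 + 18·-1 + 8·2.

25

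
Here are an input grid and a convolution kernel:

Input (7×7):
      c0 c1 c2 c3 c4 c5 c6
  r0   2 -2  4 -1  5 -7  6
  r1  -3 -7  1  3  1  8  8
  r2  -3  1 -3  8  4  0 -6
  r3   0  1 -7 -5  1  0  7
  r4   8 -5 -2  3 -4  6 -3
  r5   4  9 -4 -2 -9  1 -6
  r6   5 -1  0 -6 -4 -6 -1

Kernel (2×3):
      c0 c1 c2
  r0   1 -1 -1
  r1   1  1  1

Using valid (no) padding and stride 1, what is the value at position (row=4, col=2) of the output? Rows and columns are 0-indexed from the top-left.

The receptive field on the input at this output position is [-2 3 -4 / -4 -2 -9]. Elementwise product with the kernel and sum: -2·1 + 3·-1 + -4·-1 + -4·1 + -2·1 + -9·1.

-16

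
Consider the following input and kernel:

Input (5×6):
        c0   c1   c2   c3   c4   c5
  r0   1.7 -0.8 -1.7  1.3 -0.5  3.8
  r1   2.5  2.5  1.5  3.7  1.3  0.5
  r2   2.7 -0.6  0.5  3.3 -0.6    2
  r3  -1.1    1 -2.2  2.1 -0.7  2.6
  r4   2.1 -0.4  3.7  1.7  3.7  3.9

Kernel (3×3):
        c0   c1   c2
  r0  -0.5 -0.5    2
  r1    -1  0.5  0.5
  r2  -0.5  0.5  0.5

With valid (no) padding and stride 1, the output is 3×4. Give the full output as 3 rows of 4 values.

-5.75 6.15 1.3 3.45
-2.3 7.35 2.65 -4.2
1.05 8.5 0.65 4.45

Output[0,0]: The receptive field on the input at this output position is [1.7 -0.8 -1.7 / 2.5 2.5 1.5 / 2.7 -0.6 0.5]. Elementwise product with the kernel and sum: 1.7·-0.5 + -0.8·-0.5 + -1.7·2 + 2.5·-1 + 2.5·0.5 + 1.5·0.5 + 2.7·-0.5 + -0.6·0.5 + 0.5·0.5.
Output[0,1]: The receptive field on the input at this output position is [-0.8 -1.7 1.3 / 2.5 1.5 3.7 / -0.6 0.5 3.3]. Elementwise product with the kernel and sum: -0.8·-0.5 + -1.7·-0.5 + 1.3·2 + 2.5·-1 + 1.5·0.5 + 3.7·0.5 + -0.6·-0.5 + 0.5·0.5 + 3.3·0.5.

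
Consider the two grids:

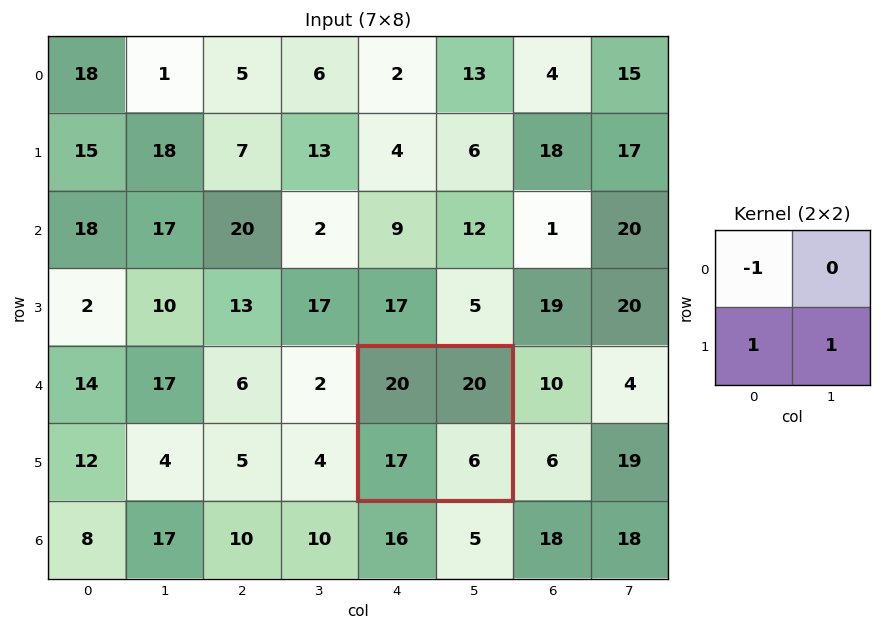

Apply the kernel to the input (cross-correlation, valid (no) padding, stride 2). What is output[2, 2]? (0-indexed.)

3

The receptive field on the input at this output position is [20 20 / 17 6]. Elementwise product with the kernel and sum: 20·-1 + 17·1 + 6·1.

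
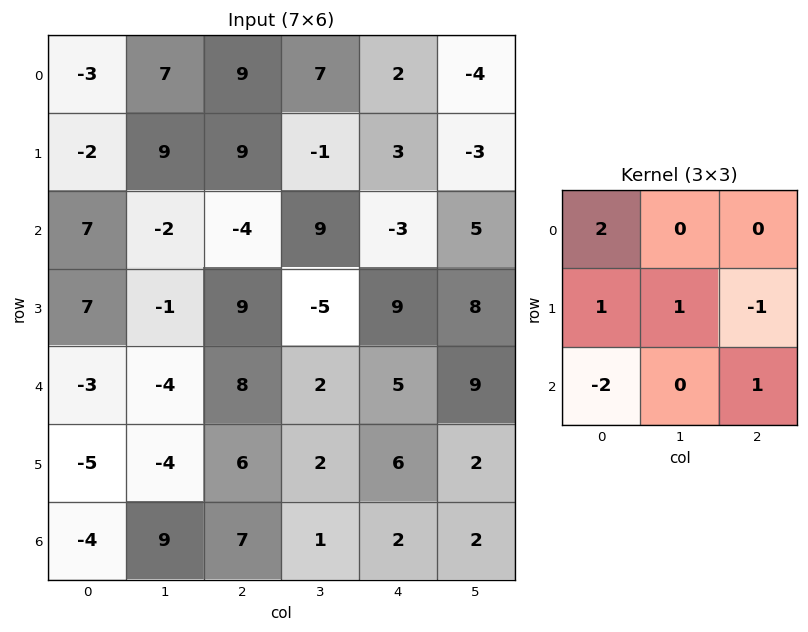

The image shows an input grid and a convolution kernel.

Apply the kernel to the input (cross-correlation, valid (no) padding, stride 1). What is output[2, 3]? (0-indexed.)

The receptive field on the input at this output position is [9 -3 5 / -5 9 8 / 2 5 9]. Elementwise product with the kernel and sum: 9·2 + -5·1 + 9·1 + 8·-1 + 2·-2 + 9·1.

19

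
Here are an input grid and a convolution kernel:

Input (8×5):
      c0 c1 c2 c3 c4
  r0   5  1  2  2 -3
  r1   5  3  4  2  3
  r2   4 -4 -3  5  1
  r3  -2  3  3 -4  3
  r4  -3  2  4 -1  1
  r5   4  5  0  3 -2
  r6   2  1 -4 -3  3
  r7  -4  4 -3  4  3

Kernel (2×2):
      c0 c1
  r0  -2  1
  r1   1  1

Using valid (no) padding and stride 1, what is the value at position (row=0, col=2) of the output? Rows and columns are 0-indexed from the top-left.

The receptive field on the input at this output position is [2 2 / 4 2]. Elementwise product with the kernel and sum: 2·-2 + 2·1 + 4·1 + 2·1.

4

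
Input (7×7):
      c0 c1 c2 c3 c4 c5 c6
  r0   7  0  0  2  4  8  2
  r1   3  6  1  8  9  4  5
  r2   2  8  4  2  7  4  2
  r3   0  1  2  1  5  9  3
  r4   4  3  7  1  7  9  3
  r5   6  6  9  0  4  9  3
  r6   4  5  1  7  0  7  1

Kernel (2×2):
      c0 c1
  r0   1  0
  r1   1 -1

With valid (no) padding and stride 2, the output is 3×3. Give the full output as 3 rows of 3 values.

Output[0,0]: The receptive field on the input at this output position is [7 0 / 3 6]. Elementwise product with the kernel and sum: 7·1 + 3·1 + 6·-1.
Output[0,1]: The receptive field on the input at this output position is [0 2 / 1 8]. Elementwise product with the kernel and sum: 0·1 + 1·1 + 8·-1.

4 -7 9
1 5 3
4 16 2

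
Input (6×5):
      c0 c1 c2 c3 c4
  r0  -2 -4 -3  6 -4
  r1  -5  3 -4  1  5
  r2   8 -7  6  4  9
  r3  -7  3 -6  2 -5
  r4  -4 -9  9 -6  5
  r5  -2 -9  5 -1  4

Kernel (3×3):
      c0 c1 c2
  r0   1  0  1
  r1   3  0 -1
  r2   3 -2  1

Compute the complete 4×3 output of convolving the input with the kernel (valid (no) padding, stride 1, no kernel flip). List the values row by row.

Output[0,0]: The receptive field on the input at this output position is [-2 -4 -3 / -5 3 -4 / 8 -7 6]. Elementwise product with the kernel and sum: -2·1 + -3·1 + -5·3 + -4·-1 + 8·3 + -7·-2 + 6·1.
Output[0,1]: The receptive field on the input at this output position is [-4 -3 6 / 3 -4 1 / -7 6 4]. Elementwise product with the kernel and sum: -4·1 + 6·1 + 3·3 + 1·-1 + -7·3 + 6·-2 + 4·1.

28 -19 -5
-24 2 -17
14 -47 46
-17 -54 32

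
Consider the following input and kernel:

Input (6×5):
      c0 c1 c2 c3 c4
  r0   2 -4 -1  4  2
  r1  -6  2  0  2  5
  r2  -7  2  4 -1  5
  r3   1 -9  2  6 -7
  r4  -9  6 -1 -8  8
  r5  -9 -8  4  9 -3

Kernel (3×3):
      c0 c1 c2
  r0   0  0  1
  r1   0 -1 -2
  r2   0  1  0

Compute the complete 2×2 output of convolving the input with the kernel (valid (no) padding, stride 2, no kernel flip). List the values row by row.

Output[0,0]: The receptive field on the input at this output position is [2 -4 -1 / -6 2 0 / -7 2 4]. Elementwise product with the kernel and sum: -1·1 + 2·-1 + 0·-2 + 2·1.
Output[0,1]: The receptive field on the input at this output position is [-1 4 2 / 0 2 5 / 4 -1 5]. Elementwise product with the kernel and sum: 2·1 + 2·-1 + 5·-2 + -1·1.

-1 -11
15 5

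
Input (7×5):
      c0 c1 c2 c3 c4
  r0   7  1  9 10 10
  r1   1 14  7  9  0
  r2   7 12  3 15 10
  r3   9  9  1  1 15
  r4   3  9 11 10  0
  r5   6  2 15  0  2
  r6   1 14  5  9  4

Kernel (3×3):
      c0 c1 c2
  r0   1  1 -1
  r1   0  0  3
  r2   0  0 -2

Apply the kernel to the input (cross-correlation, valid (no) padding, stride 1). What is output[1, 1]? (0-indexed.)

The receptive field on the input at this output position is [14 7 9 / 12 3 15 / 9 1 1]. Elementwise product with the kernel and sum: 14·1 + 7·1 + 9·-1 + 15·3 + 1·-2.

55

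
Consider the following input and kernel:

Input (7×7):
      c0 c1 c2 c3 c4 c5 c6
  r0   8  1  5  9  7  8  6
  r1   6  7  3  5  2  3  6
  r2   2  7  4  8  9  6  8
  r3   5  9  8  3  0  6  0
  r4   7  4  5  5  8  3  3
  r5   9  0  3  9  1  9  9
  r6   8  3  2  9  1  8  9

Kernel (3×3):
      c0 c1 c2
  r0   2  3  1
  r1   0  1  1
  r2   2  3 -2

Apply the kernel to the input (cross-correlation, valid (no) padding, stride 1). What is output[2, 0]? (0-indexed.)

62

The receptive field on the input at this output position is [2 7 4 / 5 9 8 / 7 4 5]. Elementwise product with the kernel and sum: 2·2 + 7·3 + 4·1 + 9·1 + 8·1 + 7·2 + 4·3 + 5·-2.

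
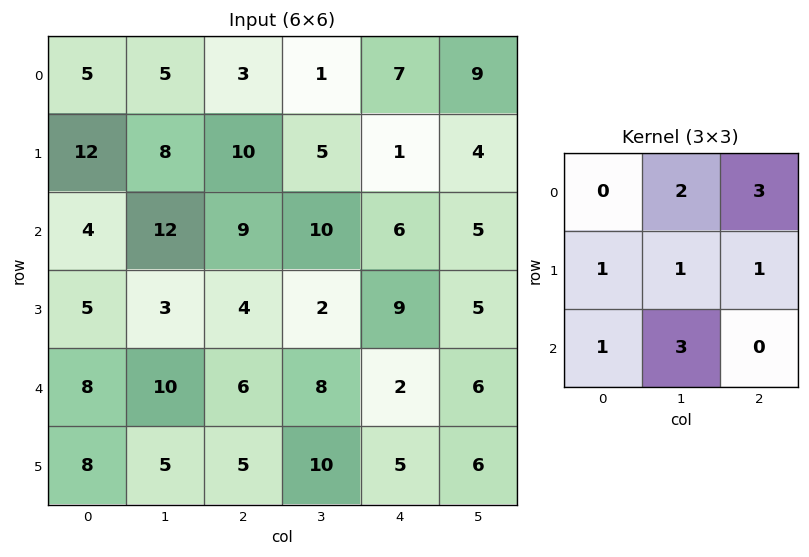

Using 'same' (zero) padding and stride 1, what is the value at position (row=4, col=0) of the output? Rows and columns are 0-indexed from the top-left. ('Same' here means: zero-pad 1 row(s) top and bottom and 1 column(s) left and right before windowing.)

61

The receptive field on the zero-padded input at this output position is [0 5 3 / 0 8 10 / 0 8 5]. Elementwise product with the kernel and sum: 5·2 + 3·3 + 0·1 + 8·1 + 10·1 + 0·1 + 8·3.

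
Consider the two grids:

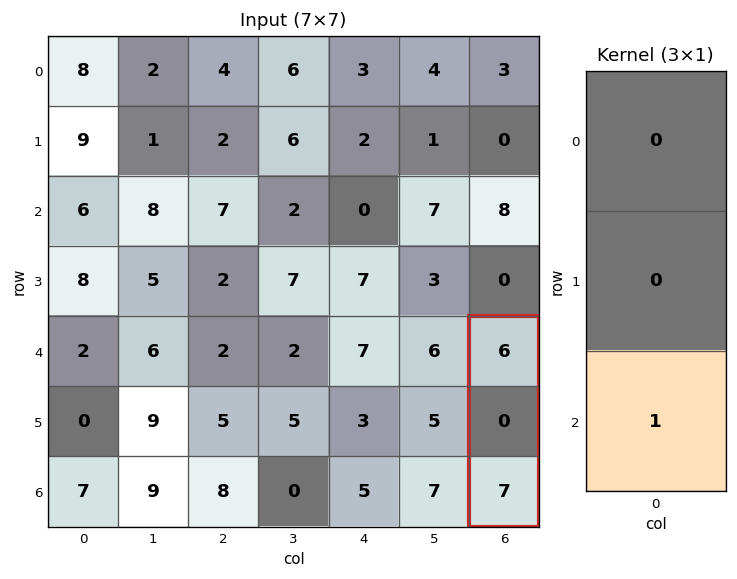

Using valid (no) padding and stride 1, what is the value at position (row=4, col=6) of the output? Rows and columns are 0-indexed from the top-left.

The receptive field on the input at this output position is [6 / 0 / 7]. Elementwise product with the kernel and sum: 7·1.

7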